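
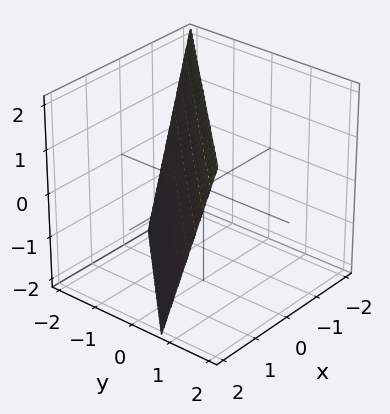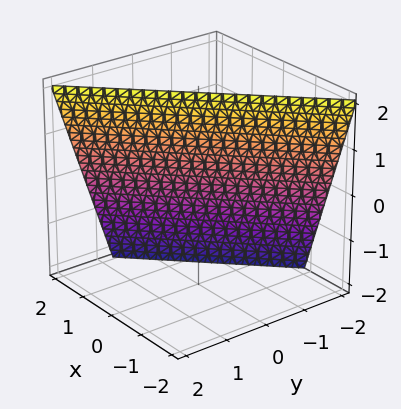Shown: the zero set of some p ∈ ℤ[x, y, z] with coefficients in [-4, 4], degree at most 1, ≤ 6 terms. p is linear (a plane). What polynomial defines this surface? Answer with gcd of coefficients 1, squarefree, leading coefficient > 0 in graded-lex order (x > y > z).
3*x - 3*y + z - 2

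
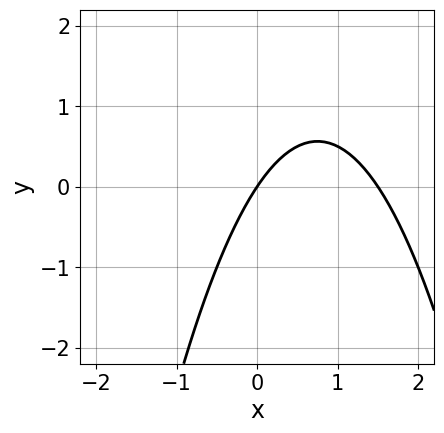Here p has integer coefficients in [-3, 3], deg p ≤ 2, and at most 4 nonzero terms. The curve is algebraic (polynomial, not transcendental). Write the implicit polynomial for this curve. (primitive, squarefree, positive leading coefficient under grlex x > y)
2*x^2 - 3*x + 2*y

(a) deg p = 2. No degree-1 curve has this shape.
(b) Observable constraints: it crosses the y-axis at the gridline y = 0; it crosses the x-axis at the gridline x = 0.
(c) Solving for integer coefficients yields p as stated.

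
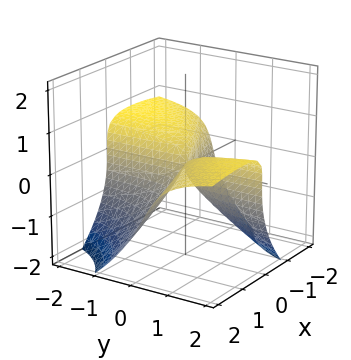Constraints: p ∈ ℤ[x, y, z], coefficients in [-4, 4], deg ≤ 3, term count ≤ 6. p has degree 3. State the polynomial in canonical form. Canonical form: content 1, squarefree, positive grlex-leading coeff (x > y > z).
1. Degree: no degree-2 surface has this shape, so deg p = 3.
2. Checking where it meets the axes: it crosses the z-axis at the gridline z = 0; every point of the y-axis in the box is on the surface; it meets the x-axis at x = 0 (among the integer gridlines).
3. Assembling these constraints gives the stated polynomial.

3*x*y*z + 2*z^3 + x^2 - 3*x*y + x*z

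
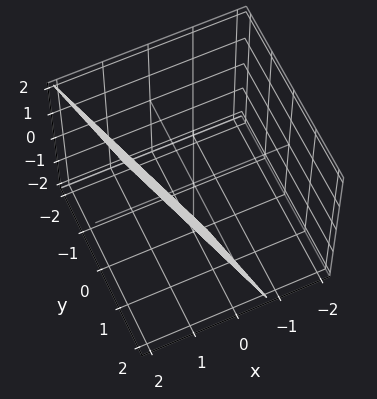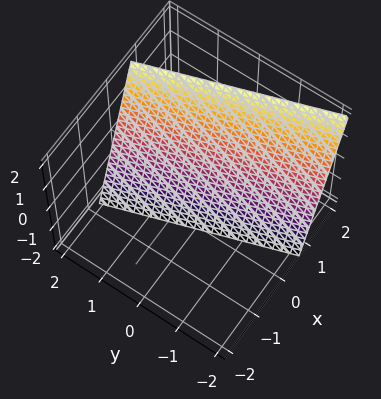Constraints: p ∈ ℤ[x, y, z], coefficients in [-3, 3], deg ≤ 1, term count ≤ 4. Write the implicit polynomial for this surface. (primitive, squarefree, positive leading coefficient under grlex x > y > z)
3*x + y - z - 2

(a) The degree is 1 — the surface is flat (a plane).
(b) From the visible intercepts: it crosses the z-axis at the gridline z = -2; it crosses the y-axis at the gridline y = 2.
(c) Solving for integer coefficients yields p as stated.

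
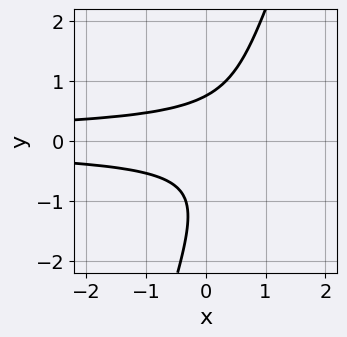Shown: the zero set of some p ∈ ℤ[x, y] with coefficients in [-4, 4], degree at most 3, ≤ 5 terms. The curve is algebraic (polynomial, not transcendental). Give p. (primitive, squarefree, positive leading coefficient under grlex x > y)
First, deg p = 3. A generic line meets the curve in up to 3 points.
Then, checking where it meets the axes: the curve avoids every integer x-axis point in the box.
Finally, together with the visible shape, these determine p as stated.

3*x*y^2 - y^3 - y^2 + 1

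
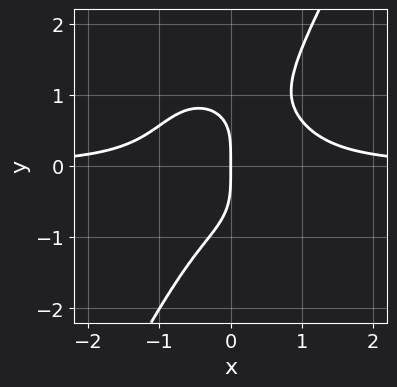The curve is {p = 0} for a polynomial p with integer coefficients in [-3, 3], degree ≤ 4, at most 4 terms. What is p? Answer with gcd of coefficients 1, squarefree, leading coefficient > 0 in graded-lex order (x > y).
3*x^3*y + x*y^3 - y^4 - 2*x

deg p = 4.
Against the integer gridlines: one x-axis crossing is at x = 0; it crosses the y-axis at the gridline y = 0.
These observations pin down the coefficients.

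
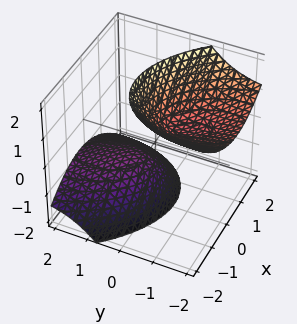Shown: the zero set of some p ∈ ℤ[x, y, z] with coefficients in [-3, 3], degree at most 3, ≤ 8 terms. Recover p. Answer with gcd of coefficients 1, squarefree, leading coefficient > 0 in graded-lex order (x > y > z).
2*x^2 + x*y + y^2 + 3*y*z - z^2 + 1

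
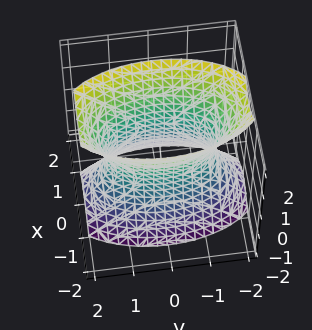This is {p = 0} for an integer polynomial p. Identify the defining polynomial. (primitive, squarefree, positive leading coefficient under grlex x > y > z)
3*x^2 + y^2 - z^2 - 2

(a) Degree: an hourglass — one-sheet hyperboloid; a quadric, so deg p = 2.
(b) Symmetries: mirror symmetry x ↦ −x ⇒ only even powers of x; mirror symmetry y ↦ −y ⇒ only even powers of y; it's symmetric under z → −z, forcing even powers of z.
(c) Observable constraints: it misses every integer gridline on the z-axis.
(d) The integer polynomial consistent with all of this is the stated p.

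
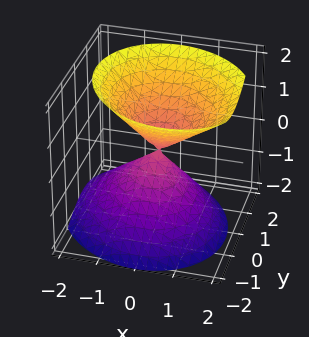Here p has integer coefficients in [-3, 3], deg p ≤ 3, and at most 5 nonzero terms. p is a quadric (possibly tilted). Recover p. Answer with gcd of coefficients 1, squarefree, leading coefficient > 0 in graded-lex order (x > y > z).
(a) There are 2 components. They look like related sheets of one shape, so recover p as a whole.
(b) The degree is 2 — the shape is more complex than any degree-1 surface.
(c) From the visible intercepts: one x-axis crossing is at x = 0; it crosses the y-axis at the gridline y = 0.
(d) The integer polynomial consistent with all of this is the stated p.

3*x^2 + x*y - x*z + 3*y^2 - 3*z^2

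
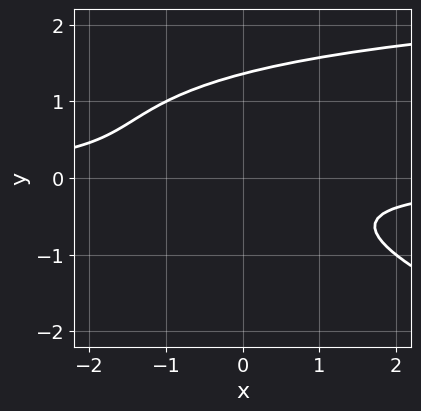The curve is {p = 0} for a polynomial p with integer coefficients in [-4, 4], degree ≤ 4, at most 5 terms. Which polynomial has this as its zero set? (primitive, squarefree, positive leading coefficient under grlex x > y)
x*y^2 + 3*y^3 - 3*x*y - 3*y^2 - 2

1. The degree is 3 — the shape is more complex than any degree-2 curve.
2. From the axis intercepts and sections: no x-intercept at any integer in the box.
3. These observations pin down the coefficients.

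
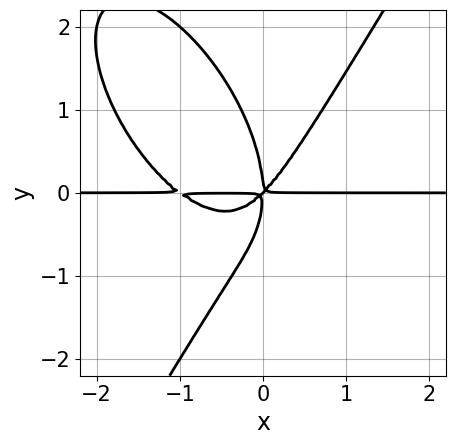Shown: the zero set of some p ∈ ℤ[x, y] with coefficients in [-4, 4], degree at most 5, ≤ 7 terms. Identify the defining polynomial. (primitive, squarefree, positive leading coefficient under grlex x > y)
(a) deg p = 4. The shape is more complex than any degree-3 curve.
(b) From the visible intercepts: the visible x-axis segment lies entirely on the curve.
(c) Together with the visible shape, these determine p as stated.

3*x^3*y + x^2*y^2 - y^4 + 3*x^2*y - 3*x*y^2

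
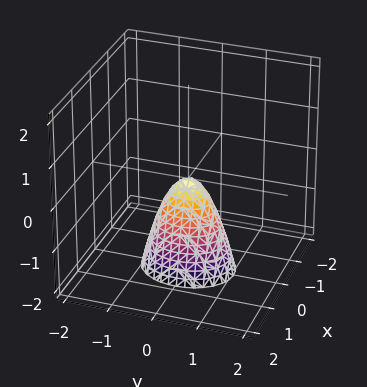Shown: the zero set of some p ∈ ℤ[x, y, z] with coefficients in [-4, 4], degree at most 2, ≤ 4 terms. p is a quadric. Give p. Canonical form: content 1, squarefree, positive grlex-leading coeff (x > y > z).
1. The degree is 2 — a single bowl opening along one axis; a quadric.
2. Symmetries: mirror symmetry x ↦ −x ⇒ only even powers of x; mirror symmetry y ↦ −y ⇒ only even powers of y.
3. Checking where it meets the axes: it crosses the y-axis at the gridline y = 0; it crosses the x-axis at the gridline x = 0; it meets the z-axis at z = 0 (among the integer gridlines).
4. Together with the visible shape, these determine p as stated.

3*x^2 + 2*y^2 + z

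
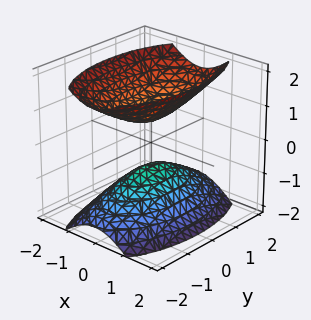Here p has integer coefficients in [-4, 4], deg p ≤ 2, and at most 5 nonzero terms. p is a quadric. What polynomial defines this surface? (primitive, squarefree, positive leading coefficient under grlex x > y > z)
(a) The picture has 2 separate pieces. Treating them together as one polynomial.
(b) Degree: two separate bowl-shaped sheets opening away from each other; a quadric, so deg p = 2.
(c) Symmetries: it's symmetric under y → −y, forcing even powers of y; it's symmetric under x → −x, forcing even powers of x; it's symmetric under z → −z, forcing even powers of z.
(d) Against the integer gridlines: it misses every integer gridline on the x-axis; the surface avoids every integer y-axis point in the box.
(e) Matching integer coefficients to the picture gives p.

3*x^2 + y^2 - 2*z^2 + 1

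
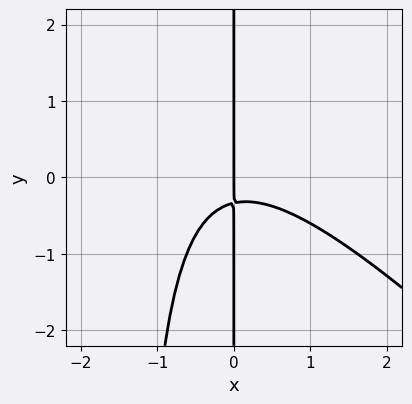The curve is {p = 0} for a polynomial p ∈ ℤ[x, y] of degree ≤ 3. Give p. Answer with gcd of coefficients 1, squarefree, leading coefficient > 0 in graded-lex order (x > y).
1. Degree: no degree-2 curve has this shape, so deg p = 3.
2. Reading off the gridlines: the visible y-axis segment lies entirely on the curve; it meets the x-axis at x = 0 (among the integer gridlines).
3. Fitting integer coefficients to these (and the overall shape) gives p.

2*x^3 + 2*x^2*y + 3*x*y + x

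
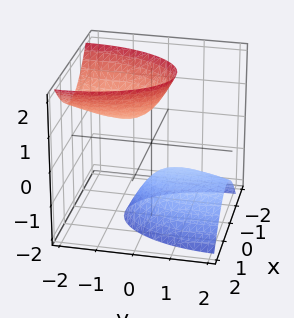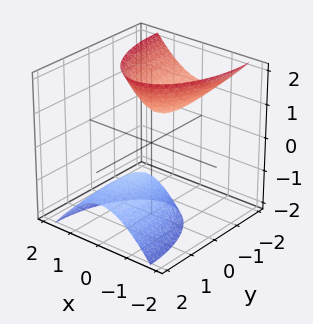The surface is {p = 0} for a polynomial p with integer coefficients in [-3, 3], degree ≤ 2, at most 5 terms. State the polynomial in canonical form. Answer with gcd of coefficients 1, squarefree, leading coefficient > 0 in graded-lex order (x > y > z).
First, the picture has 2 separate pieces. They look like related sheets of one shape, so recover p as a whole.
Next, degree: no degree-1 surface has this shape, so deg p = 2.
Next, observable constraints: the surface avoids every integer y-axis point in the box; no x-intercept at any integer in the box; the z-axis gridline crossings are at z ∈ {-1, 1}.
Finally, the integer polynomial consistent with all of this is the stated p.

3*x^2 + y^2 + 2*y*z - z^2 + 1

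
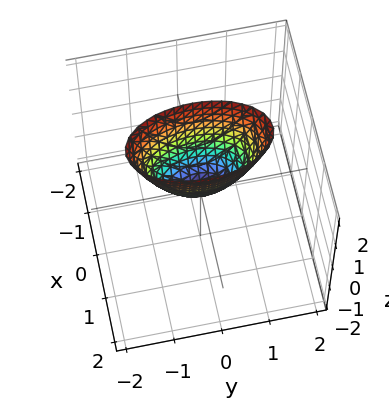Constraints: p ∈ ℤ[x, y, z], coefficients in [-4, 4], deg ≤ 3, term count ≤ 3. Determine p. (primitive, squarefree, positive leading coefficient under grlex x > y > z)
3*x^2 + y^2 - z

1. Degree: a single bowl opening along one axis; a quadric, so deg p = 2.
2. Symmetries: the y ↦ −y reflection is a symmetry, so y appears only in even powers; it's symmetric under x → −x, forcing even powers of x.
3. Against the integer gridlines: it meets the y-axis at y = 0 (among the integer gridlines); it meets the z-axis at z = 0 (among the integer gridlines); it meets the x-axis at x = 0 (among the integer gridlines).
4. Together with the visible shape, these determine p as stated.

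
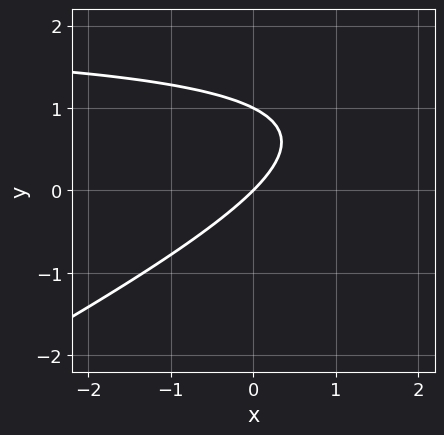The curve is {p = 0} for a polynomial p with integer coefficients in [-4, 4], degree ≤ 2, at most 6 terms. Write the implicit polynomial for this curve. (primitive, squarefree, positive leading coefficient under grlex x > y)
The degree is 2 — a generic line meets the curve in up to 2 points.
From the axis intercepts and sections: it meets the x-axis at x = 0 (among the integer gridlines); among the integer gridlines, it crosses the y-axis at y ∈ {0, 1}.
Solving for integer coefficients yields p as stated.

x*y - 2*y^2 - 2*x + 2*y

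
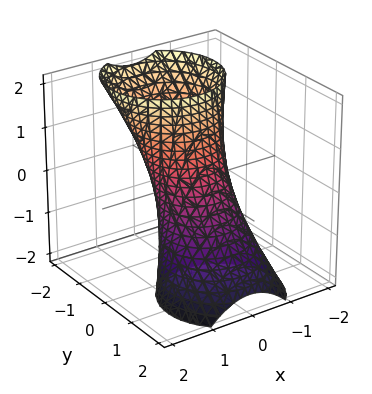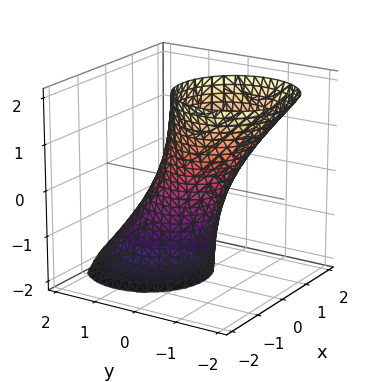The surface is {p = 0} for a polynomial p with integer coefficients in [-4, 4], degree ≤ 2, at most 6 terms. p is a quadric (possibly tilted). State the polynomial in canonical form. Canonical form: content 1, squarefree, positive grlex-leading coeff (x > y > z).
3*x^2 + 3*y^2 + 3*y*z - 2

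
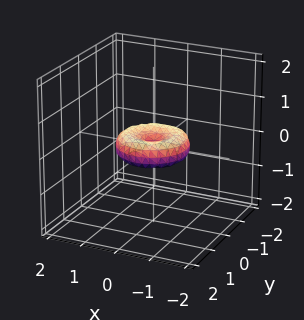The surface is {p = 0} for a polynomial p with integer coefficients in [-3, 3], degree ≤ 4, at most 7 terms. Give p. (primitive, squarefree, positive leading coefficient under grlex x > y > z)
First, the degree is 4 — the shape is more complex than any degree-3 surface.
Next, by symmetry, the surface is invariant under rotation about z: p = q(x² + y², z).
Next, from the axis intercepts and sections: a circular section at z = 0 has radius exactly 1; the x-axis gridline crossings are at x ∈ {-1, 0, 1}.
Finally, matching integer coefficients to the picture gives p.

x^4 + 2*x^2*y^2 + y^4 - x^2 - y^2 + 2*z^2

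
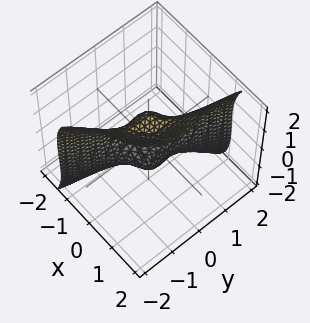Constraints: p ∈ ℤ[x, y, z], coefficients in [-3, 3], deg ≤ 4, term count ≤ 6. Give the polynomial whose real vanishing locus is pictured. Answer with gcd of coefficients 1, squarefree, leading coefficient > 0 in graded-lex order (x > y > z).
3*x^3 + 3*x*y^2 - 2*y^3 - z^3 + z

(a) Degree: the shape is more complex than any degree-2 surface, so deg p = 3.
(b) Checking where it meets the axes: it crosses the y-axis at the gridline y = 0; the z-axis gridline crossings are at z ∈ {-1, 0, 1}; it crosses the x-axis at the gridline x = 0.
(c) Together with the visible shape, these determine p as stated.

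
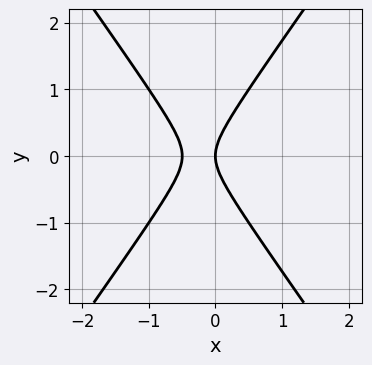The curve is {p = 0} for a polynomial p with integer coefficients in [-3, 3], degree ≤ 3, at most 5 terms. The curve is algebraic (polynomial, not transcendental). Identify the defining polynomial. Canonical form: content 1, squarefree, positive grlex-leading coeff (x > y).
2*x^2 - y^2 + x

The degree is 2 — no degree-1 curve has this shape.
Symmetries: mirror symmetry y ↦ −y ⇒ only even powers of y.
From the axis intercepts and sections: one y-axis crossing is at y = 0; it crosses the x-axis at the gridline x = 0.
Assembling these constraints gives the stated polynomial.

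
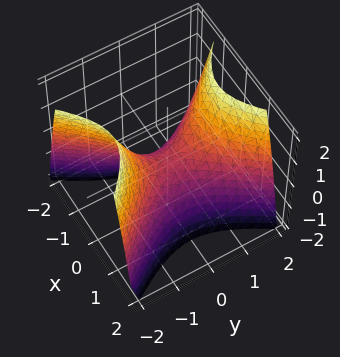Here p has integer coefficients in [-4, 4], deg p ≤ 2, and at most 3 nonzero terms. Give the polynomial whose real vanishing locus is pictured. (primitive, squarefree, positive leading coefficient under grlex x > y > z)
1. deg p = 2. A hyperbolic paraboloid; a quadric.
2. Symmetries: mirror symmetry y ↦ −y ⇒ only even powers of y; it's symmetric under x → −x, forcing even powers of x.
3. Reading off the gridlines: one z-axis crossing is at z = 0; it meets the x-axis at x = 0 (among the integer gridlines); one y-axis crossing is at y = 0.
4. Putting this together gives p.

3*x^2 - 2*y^2 + 2*z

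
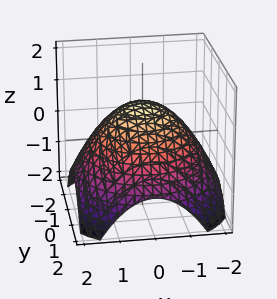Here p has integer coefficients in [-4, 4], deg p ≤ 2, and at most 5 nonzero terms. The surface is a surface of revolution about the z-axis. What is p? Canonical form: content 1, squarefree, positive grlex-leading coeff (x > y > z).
First, degree: the shape is more complex than any degree-1 surface, so deg p = 2.
Then, symmetries: the surface is invariant under rotation about z: p = q(x² + y², z).
Then, observable constraints: one z-axis crossing is at z = 1; a circular section at z = 0 has radius between 1 and 2.
Finally, the integer polynomial consistent with all of this is the stated p.

x^2 + y^2 + 2*z - 2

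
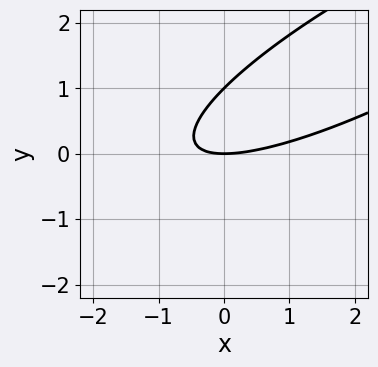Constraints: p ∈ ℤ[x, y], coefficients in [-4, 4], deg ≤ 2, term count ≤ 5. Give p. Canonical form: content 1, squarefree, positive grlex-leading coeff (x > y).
x^2 - 3*x*y + 3*y^2 - 3*y

(a) deg p = 2. No degree-1 curve has this shape.
(b) Reading off the gridlines: among the integer gridlines, it crosses the y-axis at y ∈ {0, 1}; it crosses the x-axis at the gridline x = 0.
(c) Solving for integer coefficients yields p as stated.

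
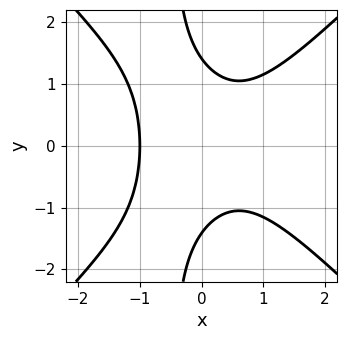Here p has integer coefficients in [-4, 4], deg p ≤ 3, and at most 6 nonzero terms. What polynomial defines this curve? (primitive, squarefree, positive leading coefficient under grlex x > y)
2*x^3 - 2*x*y^2 - y^2 + 2

1. The degree is 3 — no degree-2 curve has this shape.
2. Symmetries: mirror symmetry y ↦ −y ⇒ only even powers of y.
3. Reading off the gridlines: one x-axis crossing is at x = -1.
4. Solving for integer coefficients yields p as stated.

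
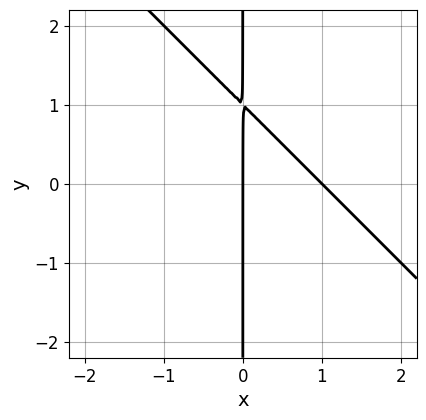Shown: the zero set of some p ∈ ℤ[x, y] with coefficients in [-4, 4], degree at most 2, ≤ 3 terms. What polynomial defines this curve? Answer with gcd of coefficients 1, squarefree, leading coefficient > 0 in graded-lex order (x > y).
First, deg p = 2.
Next, against the integer gridlines: among the integer gridlines, it crosses the x-axis at x ∈ {0, 1}; every point of the y-axis in the box is on the curve.
Finally, the integer polynomial consistent with all of this is the stated p.

x^2 + x*y - x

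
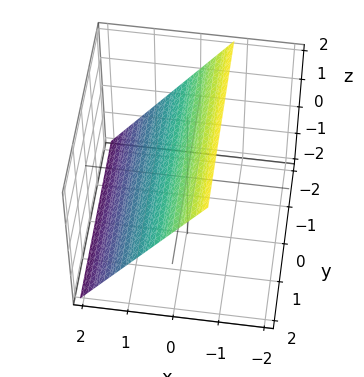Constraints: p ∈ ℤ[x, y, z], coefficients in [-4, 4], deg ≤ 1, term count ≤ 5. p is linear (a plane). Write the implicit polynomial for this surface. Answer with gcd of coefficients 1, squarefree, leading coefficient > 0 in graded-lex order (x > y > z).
3*x + 2*z - 2

1. Degree: every cross-section is a straight line — this is a plane, so deg p = 1.
2. From the visible intercepts: it crosses the z-axis at the gridline z = 1; it misses every integer gridline on the y-axis.
3. Together with the visible shape, these determine p as stated.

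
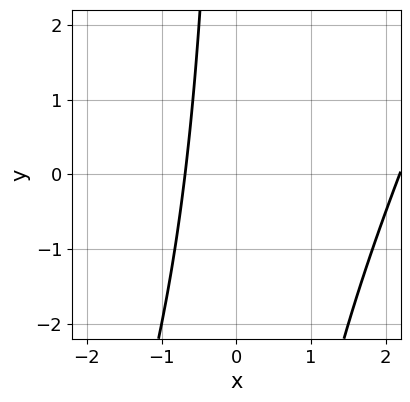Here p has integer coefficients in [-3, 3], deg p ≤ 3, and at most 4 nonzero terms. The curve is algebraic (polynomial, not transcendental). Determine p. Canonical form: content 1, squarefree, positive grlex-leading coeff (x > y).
2*x^2 - x*y - 3*x - 3

(a) deg p = 2. A generic line meets the curve in up to 2 points.
(b) From the visible intercepts: it misses every integer gridline on the y-axis.
(c) Together with the visible shape, these determine p as stated.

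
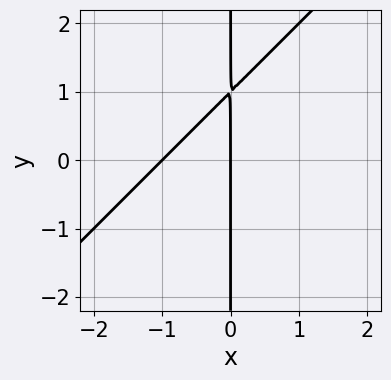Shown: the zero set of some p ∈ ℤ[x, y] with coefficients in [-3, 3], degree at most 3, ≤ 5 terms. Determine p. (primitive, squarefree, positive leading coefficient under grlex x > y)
(a) deg p = 2. The shape is more complex than any degree-1 curve.
(b) Against the integer gridlines: the visible y-axis segment lies entirely on the curve; among the integer gridlines, it crosses the x-axis at x ∈ {-1, 0}.
(c) The integer polynomial consistent with all of this is the stated p.

x^2 - x*y + x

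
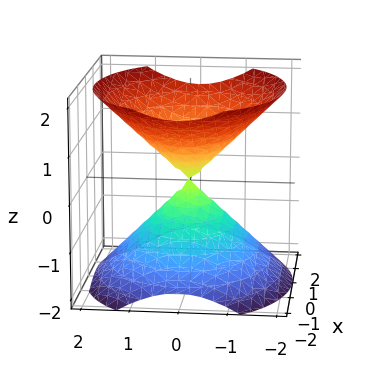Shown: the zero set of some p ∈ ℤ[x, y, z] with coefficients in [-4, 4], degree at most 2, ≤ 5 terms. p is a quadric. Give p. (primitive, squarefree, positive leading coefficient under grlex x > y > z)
First, the picture has 2 separate pieces. Treating them together as one polynomial.
Next, degree: a double cone through the origin; a quadric, so deg p = 2.
Then, symmetries: the x ↦ −x reflection is a symmetry, so x appears only in even powers; the y ↦ −y reflection is a symmetry, so y appears only in even powers; it's symmetric under z → −z, forcing even powers of z.
Next, reading off the gridlines: one x-axis crossing is at x = 0; it crosses the z-axis at the gridline z = 0.
Finally, these observations pin down the coefficients.

2*x^2 + 3*y^2 - 3*z^2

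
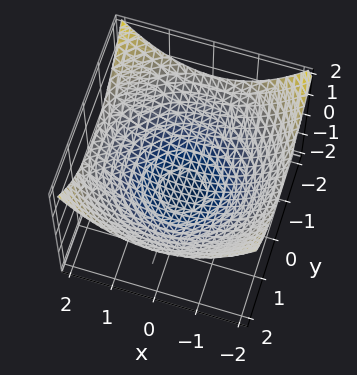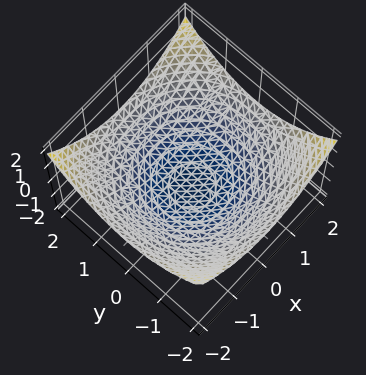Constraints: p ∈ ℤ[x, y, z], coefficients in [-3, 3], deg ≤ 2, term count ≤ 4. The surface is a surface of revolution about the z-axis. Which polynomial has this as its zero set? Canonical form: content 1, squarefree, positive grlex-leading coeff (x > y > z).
x^2 + y^2 - 3*z - 3

The degree is 2 — a generic line meets the surface in up to 2 points.
Symmetry: the z-axis is an axis of rotation, so x and y enter only as x² + y².
From the axis intercepts and sections: a circular section at z = 0 has radius between 1 and 2; one z-axis crossing is at z = -1.
These observations pin down the coefficients.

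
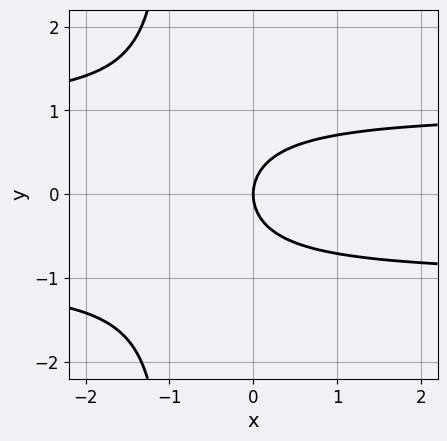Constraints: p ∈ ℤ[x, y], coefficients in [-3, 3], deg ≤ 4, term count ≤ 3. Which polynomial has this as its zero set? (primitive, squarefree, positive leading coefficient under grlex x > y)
deg p = 3. A generic line meets the curve in up to 3 points.
Symmetries: it's symmetric under y → −y, forcing even powers of y.
Checking where it meets the axes: one y-axis crossing is at y = 0; it crosses the x-axis at the gridline x = 0.
Fitting integer coefficients to these (and the overall shape) gives p.

x*y^2 + y^2 - x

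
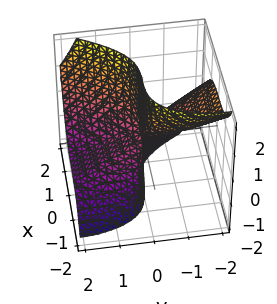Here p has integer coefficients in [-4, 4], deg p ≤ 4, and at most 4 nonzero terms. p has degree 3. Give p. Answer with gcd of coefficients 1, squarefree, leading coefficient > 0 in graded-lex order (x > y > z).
(a) Degree: no degree-2 surface has this shape, so deg p = 3.
(b) Checking where it meets the axes: every point of the z-axis in the box is on the surface; one y-axis crossing is at y = 0.
(c) The integer polynomial consistent with all of this is the stated p.

x^3 - y^2 - 2*y*z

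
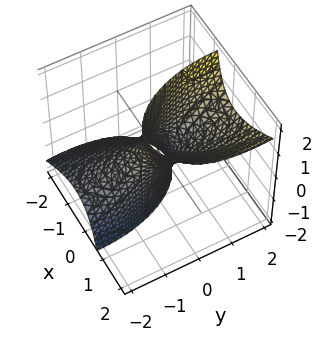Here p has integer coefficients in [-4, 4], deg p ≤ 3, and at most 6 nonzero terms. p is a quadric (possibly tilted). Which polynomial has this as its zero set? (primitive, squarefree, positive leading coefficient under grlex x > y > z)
3*x^2 - 3*x*z + y^2 - 2*y*z - 1

Degree: a generic line meets the surface in up to 2 points, so deg p = 2.
From the axis intercepts and sections: among the integer gridlines, it crosses the y-axis at y ∈ {-1, 1}; it misses every integer gridline on the z-axis.
Together with the visible shape, these determine p as stated.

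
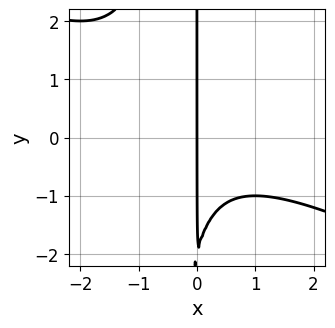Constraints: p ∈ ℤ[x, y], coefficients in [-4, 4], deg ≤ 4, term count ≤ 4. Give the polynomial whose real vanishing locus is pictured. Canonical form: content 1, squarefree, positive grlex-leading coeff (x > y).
First, degree: the shape is more complex than any degree-2 curve, so deg p = 3.
Next, observable constraints: it crosses the x-axis at the gridline x = 0; the visible y-axis segment lies entirely on the curve.
Finally, fitting integer coefficients to these (and the overall shape) gives p.

x^3 + 2*x^2*y + x*y + 2*x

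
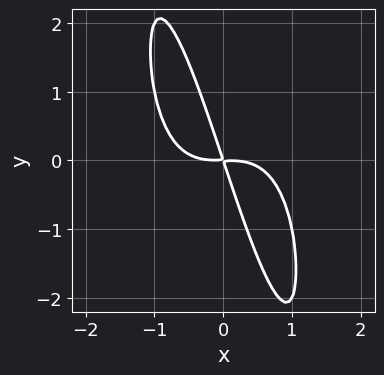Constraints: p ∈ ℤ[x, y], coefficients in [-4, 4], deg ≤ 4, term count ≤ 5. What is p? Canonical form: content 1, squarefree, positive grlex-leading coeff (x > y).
1. The degree is 4 — a generic line meets the curve in up to 4 points.
2. Matching integer coefficients to the picture gives p.

2*x^4 + 3*x*y + y^2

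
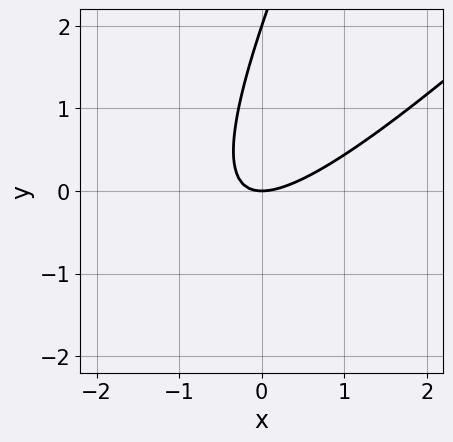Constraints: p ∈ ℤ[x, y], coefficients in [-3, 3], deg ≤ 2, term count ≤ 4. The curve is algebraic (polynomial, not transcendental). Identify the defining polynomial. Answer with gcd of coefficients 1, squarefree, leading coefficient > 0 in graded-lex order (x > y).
First, deg p = 2. No degree-1 curve has this shape.
Then, against the integer gridlines: the y-axis gridline crossings are at y ∈ {0, 2}; it crosses the x-axis at the gridline x = 0.
Finally, solving for integer coefficients yields p as stated.

2*x^2 - 3*x*y + y^2 - 2*y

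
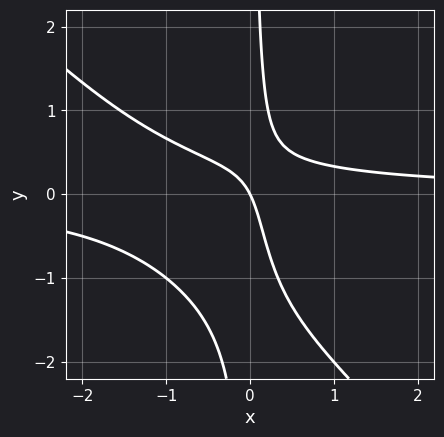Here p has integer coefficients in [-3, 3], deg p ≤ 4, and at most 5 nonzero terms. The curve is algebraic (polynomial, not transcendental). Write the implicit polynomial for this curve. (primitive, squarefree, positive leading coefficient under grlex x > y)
First, the degree is 3 — no degree-2 curve has this shape.
Next, checking where it meets the axes: it meets the y-axis at y = 0 (among the integer gridlines); one x-axis crossing is at x = 0.
Finally, these observations pin down the coefficients.

3*x^2*y + 3*x*y^2 + 3*x*y - 2*x - y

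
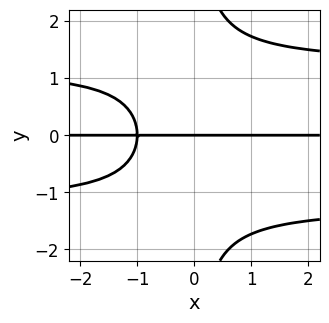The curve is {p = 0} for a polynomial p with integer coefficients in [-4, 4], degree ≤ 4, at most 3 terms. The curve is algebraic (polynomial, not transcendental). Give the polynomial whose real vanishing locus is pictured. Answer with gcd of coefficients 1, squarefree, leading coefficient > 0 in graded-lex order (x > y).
(a) deg p = 4. No degree-3 curve has this shape.
(b) From the axis intercepts and sections: every point of the x-axis in the box is on the curve; it meets the y-axis at y = 0 (among the integer gridlines).
(c) Matching integer coefficients to the picture gives p.

2*x*y^3 - 3*x*y - 3*y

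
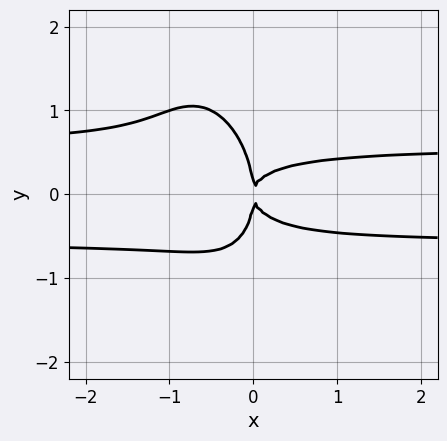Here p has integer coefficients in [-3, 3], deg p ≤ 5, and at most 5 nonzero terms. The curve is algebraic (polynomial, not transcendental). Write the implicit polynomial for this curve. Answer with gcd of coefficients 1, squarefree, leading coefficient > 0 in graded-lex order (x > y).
Degree: the shape is more complex than any degree-3 curve, so deg p = 4.
From the visible intercepts: it crosses the x-axis at the gridline x = 0; it meets the y-axis at y = 0 (among the integer gridlines).
Assembling these constraints gives the stated polynomial.

3*x^2*y^2 + x*y^3 + y^4 + 2*x*y^2 - x^2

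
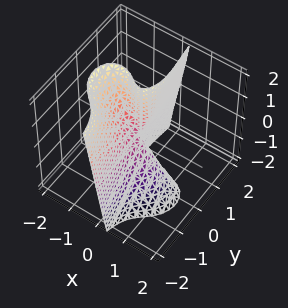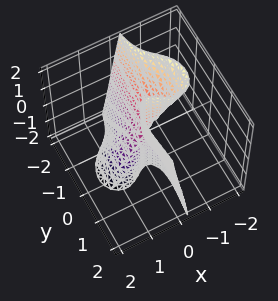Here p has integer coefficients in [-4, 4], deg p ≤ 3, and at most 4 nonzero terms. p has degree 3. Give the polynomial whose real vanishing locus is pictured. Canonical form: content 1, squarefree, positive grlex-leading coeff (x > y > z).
1. deg p = 3.
2. Checking where it meets the axes: the visible z-axis segment lies entirely on the surface; the visible y-axis segment lies entirely on the surface.
3. Matching integer coefficients to the picture gives p.

3*x^3 + 2*x^2*z + 3*x*y^2 - y*z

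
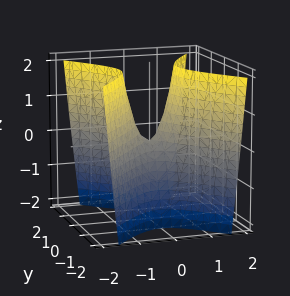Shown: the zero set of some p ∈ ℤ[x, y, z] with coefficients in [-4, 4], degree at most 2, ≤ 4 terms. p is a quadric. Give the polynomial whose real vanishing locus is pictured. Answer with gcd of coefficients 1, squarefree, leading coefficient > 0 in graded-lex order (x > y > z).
3*x^2 - 2*y^2 - z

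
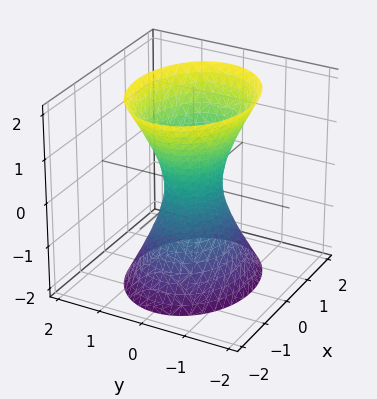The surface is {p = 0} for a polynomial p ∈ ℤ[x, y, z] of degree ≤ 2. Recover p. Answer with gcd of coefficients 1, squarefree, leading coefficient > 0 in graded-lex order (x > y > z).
(a) The degree is 2 — one connected sheet with a waist; a quadric.
(b) Symmetries: the x ↦ −x reflection is a symmetry, so x appears only in even powers; it's symmetric under z → −z, forcing even powers of z; it's symmetric under y → −y, forcing even powers of y.
(c) From the axis intercepts and sections: it misses every integer gridline on the z-axis.
(d) These observations pin down the coefficients.

2*x^2 + 3*y^2 - z^2 - 1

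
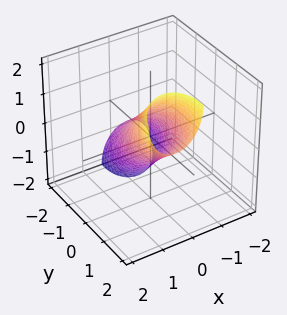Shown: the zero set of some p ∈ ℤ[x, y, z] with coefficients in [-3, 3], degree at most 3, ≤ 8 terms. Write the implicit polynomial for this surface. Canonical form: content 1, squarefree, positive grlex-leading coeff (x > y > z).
2*x^2 - x*y + y^2 - 2*y*z + z^2 - 1

The degree is 2 — the shape is more complex than any degree-1 surface.
Checking where it meets the axes: the z-axis gridline crossings are at z ∈ {-1, 1}; among the integer gridlines, it crosses the y-axis at y ∈ {-1, 1}.
Solving for integer coefficients yields p as stated.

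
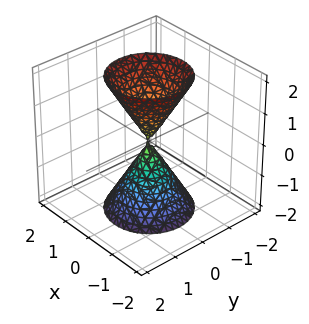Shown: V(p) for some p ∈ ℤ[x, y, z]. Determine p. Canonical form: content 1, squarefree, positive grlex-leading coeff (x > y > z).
3*x^2 + 3*y^2 - z^2

(a) There are 2 components. Treating them together as one polynomial.
(b) deg p = 2. Two nappes meeting at a single point; a quadric.
(c) Symmetries: it's symmetric under z → −z, forcing even powers of z; the z-axis is an axis of rotation, so x and y enter only as x² + y².
(d) From the axis intercepts and sections: it crosses the y-axis at the gridline y = 0; it crosses the x-axis at the gridline x = 0.
(e) The integer polynomial consistent with all of this is the stated p.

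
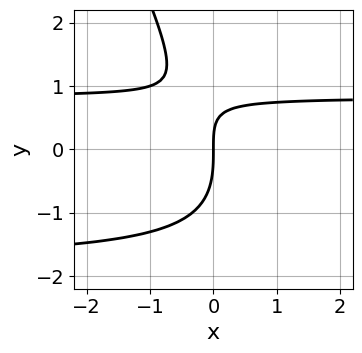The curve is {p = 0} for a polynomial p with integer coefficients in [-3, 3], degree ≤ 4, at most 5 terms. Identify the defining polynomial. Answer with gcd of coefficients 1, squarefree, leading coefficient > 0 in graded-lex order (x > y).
(a) deg p = 3. A generic line meets the curve in up to 3 points.
(b) Reading off the gridlines: it meets the x-axis at x = 0 (among the integer gridlines); one y-axis crossing is at y = 0.
(c) The integer polynomial consistent with all of this is the stated p.

2*x*y^2 + y^3 + 2*x*y - 3*x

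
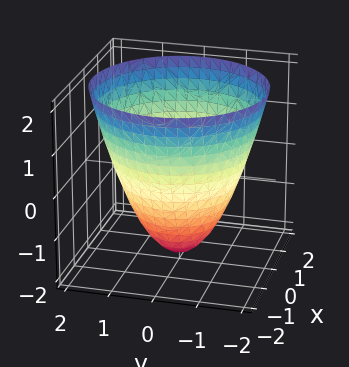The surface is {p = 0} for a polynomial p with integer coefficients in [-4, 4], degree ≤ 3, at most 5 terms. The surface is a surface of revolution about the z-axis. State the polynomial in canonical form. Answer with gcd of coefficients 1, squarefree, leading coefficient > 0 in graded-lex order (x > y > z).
Degree: the shape is more complex than any degree-1 surface, so deg p = 2.
Symmetries: the z-axis is an axis of rotation, so x and y enter only as x² + y².
Checking where it meets the axes: it meets the z-axis at z = -2 (among the integer gridlines); a circular section at z = 1 has radius between 1 and 2.
The integer polynomial consistent with all of this is the stated p.

x^2 + y^2 - z - 2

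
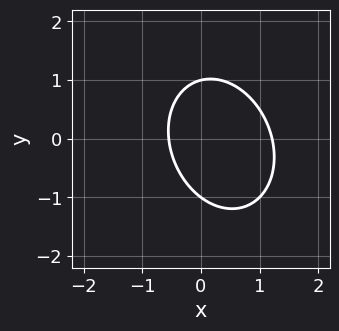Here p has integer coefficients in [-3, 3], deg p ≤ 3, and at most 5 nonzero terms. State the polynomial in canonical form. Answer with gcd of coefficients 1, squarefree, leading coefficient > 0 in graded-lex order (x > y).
First, degree: no degree-1 curve has this shape, so deg p = 2.
Next, observable constraints: among the integer gridlines, it crosses the y-axis at y ∈ {-1, 1}.
Finally, assembling these constraints gives the stated polynomial.

3*x^2 + x*y + 2*y^2 - 2*x - 2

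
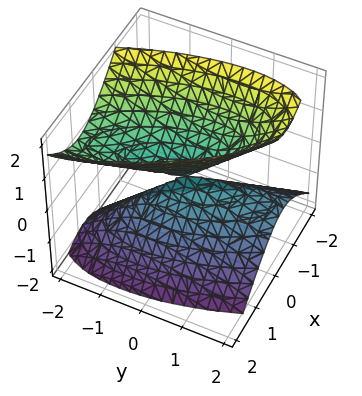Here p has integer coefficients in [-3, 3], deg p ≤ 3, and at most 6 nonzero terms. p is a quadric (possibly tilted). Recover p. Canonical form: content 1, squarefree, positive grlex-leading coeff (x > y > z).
3*x^2 + 2*x*y + y^2 + y*z - 2*z^2

1. I count 2 distinct pieces.
2. The degree is 2 — the shape is more complex than any degree-1 surface.
3. Checking where it meets the axes: one y-axis crossing is at y = 0; one z-axis crossing is at z = 0; it crosses the x-axis at the gridline x = 0.
4. Solving for integer coefficients yields p as stated.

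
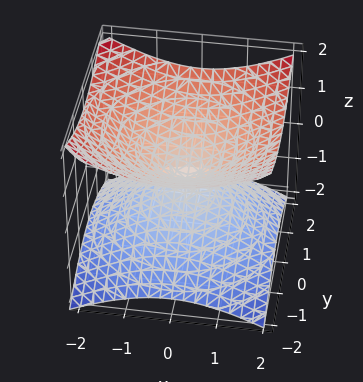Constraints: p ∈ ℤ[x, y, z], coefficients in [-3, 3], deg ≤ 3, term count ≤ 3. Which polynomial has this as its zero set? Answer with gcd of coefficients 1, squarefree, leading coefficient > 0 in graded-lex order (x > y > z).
x^2 + y^2 - 2*z^2

deg p = 2. A double cone through the origin; a quadric.
Symmetries: mirror symmetry z ↦ −z ⇒ only even powers of z; every cross-section ⟂ z is a circle, so x, y appear only via x² + y².
Against the integer gridlines: it meets the z-axis at z = 0 (among the integer gridlines); it crosses the y-axis at the gridline y = 0; it meets the x-axis at x = 0 (among the integer gridlines).
Together with the visible shape, these determine p as stated.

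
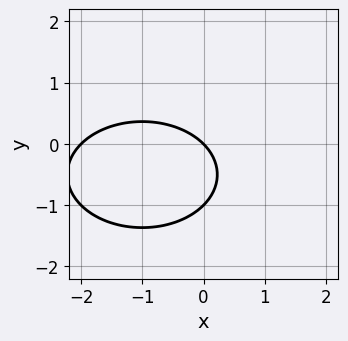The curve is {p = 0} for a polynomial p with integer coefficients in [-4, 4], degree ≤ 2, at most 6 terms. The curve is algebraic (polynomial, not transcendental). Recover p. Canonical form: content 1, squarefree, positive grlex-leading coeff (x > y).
x^2 + 2*y^2 + 2*x + 2*y

First, degree: the shape is more complex than any degree-1 curve, so deg p = 2.
Next, from the axis intercepts and sections: the y-axis gridline crossings are at y ∈ {-1, 0}; among the integer gridlines, it crosses the x-axis at x ∈ {-2, 0}.
Finally, together with the visible shape, these determine p as stated.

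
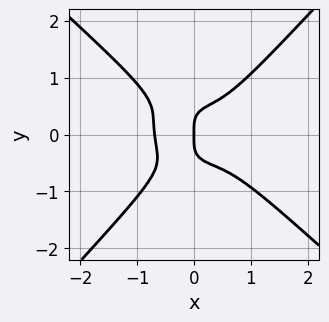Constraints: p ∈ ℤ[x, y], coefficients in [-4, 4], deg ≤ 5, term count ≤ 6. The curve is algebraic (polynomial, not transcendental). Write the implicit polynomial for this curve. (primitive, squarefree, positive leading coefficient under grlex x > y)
3*x^4 + x^3*y - 3*y^4 - x*y^2 + x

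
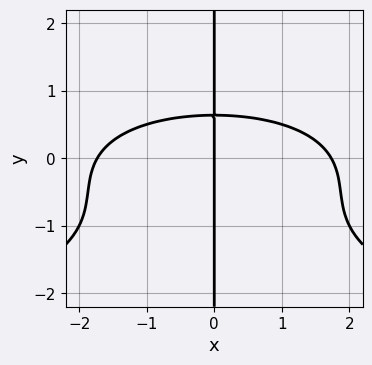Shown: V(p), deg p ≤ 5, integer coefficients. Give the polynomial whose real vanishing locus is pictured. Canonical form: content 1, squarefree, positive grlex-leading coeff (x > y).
2*x*y^3 + x^3 + 3*x*y^2 + 2*x*y - 3*x

Degree: no degree-3 curve has this shape, so deg p = 4.
From the visible intercepts: one x-axis crossing is at x = 0; every point of the y-axis in the box is on the curve.
The integer polynomial consistent with all of this is the stated p.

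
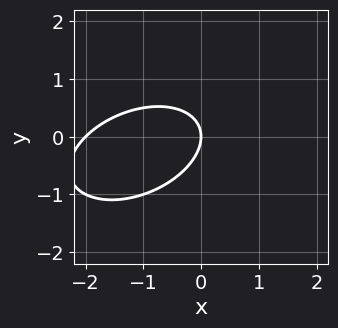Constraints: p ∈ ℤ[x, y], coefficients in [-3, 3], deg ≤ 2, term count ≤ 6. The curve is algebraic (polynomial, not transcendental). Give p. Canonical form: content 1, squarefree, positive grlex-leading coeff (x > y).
x^2 - x*y + 2*y^2 + 2*x

(a) deg p = 2.
(b) Observable constraints: it meets the y-axis at y = 0 (among the integer gridlines); among the integer gridlines, it crosses the x-axis at x ∈ {-2, 0}.
(c) Fitting integer coefficients to these (and the overall shape) gives p.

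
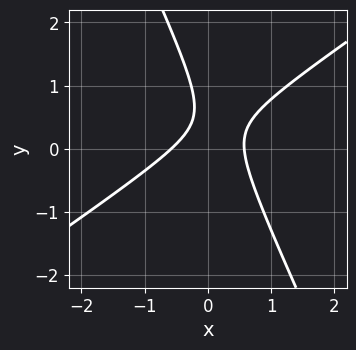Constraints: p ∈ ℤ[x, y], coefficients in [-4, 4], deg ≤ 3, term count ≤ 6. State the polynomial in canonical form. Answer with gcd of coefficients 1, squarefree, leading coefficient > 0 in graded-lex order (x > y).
The degree is 2 — no degree-1 curve has this shape.
Observable constraints: no y-intercept at any integer in the box.
These observations pin down the coefficients.

3*x^2 - 3*x*y - 2*y^2 + 2*y - 1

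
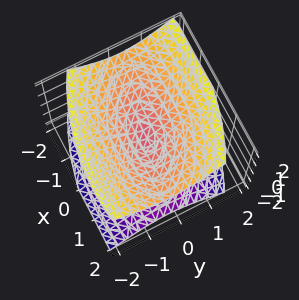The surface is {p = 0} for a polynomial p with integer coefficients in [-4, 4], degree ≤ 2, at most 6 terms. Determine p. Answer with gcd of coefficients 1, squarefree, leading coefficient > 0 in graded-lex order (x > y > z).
There are 2 components. Treating them together as one polynomial.
Degree: a generic line meets the surface in up to 2 points, so deg p = 2.
Against the integer gridlines: it crosses the z-axis at the gridline z = 0; one y-axis crossing is at y = 0.
Assembling these constraints gives the stated polynomial.

x^2 + x*y + 3*y^2 - 3*z^2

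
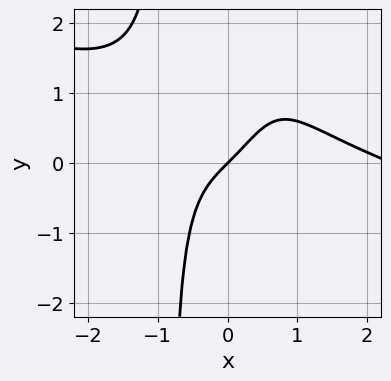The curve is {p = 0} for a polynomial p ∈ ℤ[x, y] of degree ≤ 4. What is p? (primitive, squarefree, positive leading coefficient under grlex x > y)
1. Degree: the shape is more complex than any degree-3 curve, so deg p = 4.
2. Checking where it meets the axes: it meets the x-axis at x = 0 (among the integer gridlines); one y-axis crossing is at y = 0.
3. Assembling these constraints gives the stated polynomial.

x^4 + 3*x^3*y - 2*x^3 - 2*x + 2*y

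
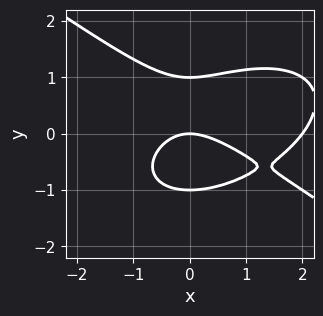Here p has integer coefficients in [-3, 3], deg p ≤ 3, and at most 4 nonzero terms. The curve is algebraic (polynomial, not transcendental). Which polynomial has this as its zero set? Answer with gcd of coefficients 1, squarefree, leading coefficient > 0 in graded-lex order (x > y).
First, the degree is 3 — the shape is more complex than any degree-2 curve.
Then, observable constraints: among the integer gridlines, it crosses the x-axis at x ∈ {0, 2}; the y-axis gridline crossings are at y ∈ {-1, 0, 1}.
Finally, together with the visible shape, these determine p as stated.

x^3 + 3*y^3 - 2*x^2 - 3*y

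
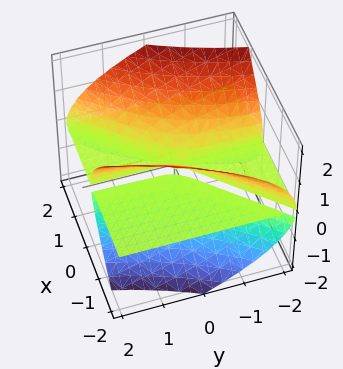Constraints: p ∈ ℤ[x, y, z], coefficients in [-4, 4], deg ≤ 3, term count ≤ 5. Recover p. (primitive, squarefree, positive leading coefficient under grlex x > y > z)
1. The picture has 3 separate pieces.
2. The degree is 3 — a generic line meets the surface in up to 3 points.
3. Checking where it meets the axes: every point of the x-axis in the box is on the surface; it meets the z-axis at z = 0 (among the integer gridlines); every point of the y-axis in the box is on the surface.
4. Solving for integer coefficients yields p as stated.

x^2*z - x*y*z - z^3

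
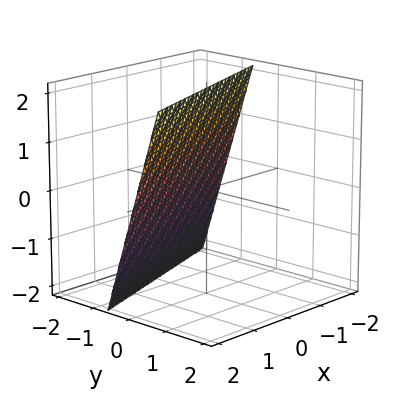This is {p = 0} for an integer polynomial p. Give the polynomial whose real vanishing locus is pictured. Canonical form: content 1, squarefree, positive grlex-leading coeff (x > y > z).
x - 3*y + z - 2

1. The degree is 1 — the surface is flat (a plane).
2. Checking where it meets the axes: it meets the x-axis at x = 2 (among the integer gridlines); it crosses the z-axis at the gridline z = 2.
3. Putting this together gives p.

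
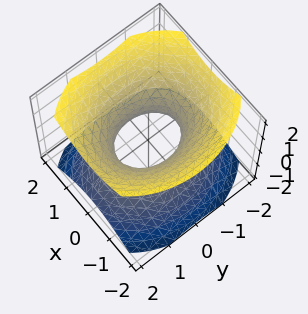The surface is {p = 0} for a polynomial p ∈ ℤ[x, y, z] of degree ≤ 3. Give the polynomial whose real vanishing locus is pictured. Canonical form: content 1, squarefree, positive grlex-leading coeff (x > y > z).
1. The degree is 2 — one connected sheet with a waist; a quadric.
2. Symmetries: mirror symmetry z ↦ −z ⇒ only even powers of z; mirror symmetry y ↦ −y ⇒ only even powers of y; mirror symmetry x ↦ −x ⇒ only even powers of x.
3. From the visible intercepts: no z-intercept at any integer in the box; the y-axis gridline crossings are at y ∈ {-1, 1}.
4. Together with the visible shape, these determine p as stated.

3*x^2 + 2*y^2 - 3*z^2 - 2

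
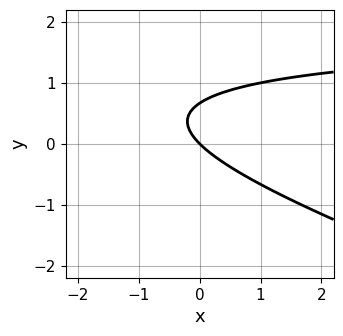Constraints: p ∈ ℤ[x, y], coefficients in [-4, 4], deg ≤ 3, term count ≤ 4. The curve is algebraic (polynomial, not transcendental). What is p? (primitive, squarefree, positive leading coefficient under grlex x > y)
x*y + 3*y^2 - 2*x - 2*y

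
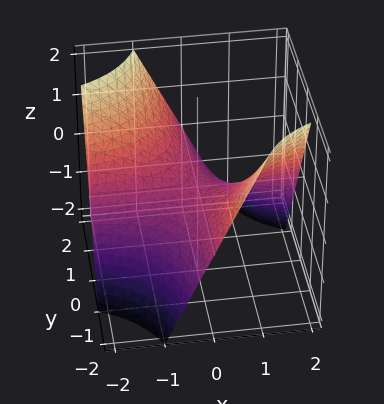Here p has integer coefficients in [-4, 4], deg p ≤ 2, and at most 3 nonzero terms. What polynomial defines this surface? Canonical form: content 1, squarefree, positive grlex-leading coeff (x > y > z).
x*y + z

(a) The degree is 2 — a saddle surface; a quadric.
(b) Reading off the gridlines: it meets the z-axis at z = 0 (among the integer gridlines); every point of the y-axis in the box is on the surface; every point of the x-axis in the box is on the surface.
(c) These observations pin down the coefficients.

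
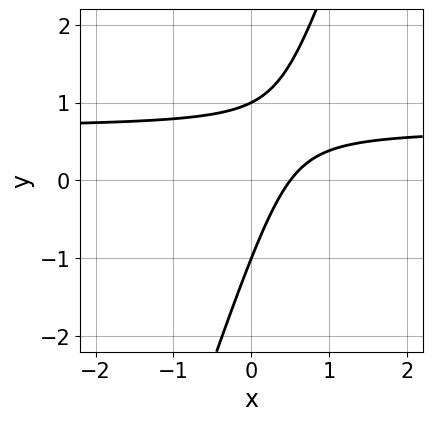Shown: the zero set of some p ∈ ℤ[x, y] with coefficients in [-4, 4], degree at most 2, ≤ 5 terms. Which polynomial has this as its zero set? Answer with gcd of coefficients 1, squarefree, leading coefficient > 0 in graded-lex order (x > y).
3*x*y - y^2 - 2*x + 1

First, the degree is 2 — a generic line meets the curve in up to 2 points.
Next, checking where it meets the axes: the y-axis gridline crossings are at y ∈ {-1, 1}.
Finally, fitting integer coefficients to these (and the overall shape) gives p.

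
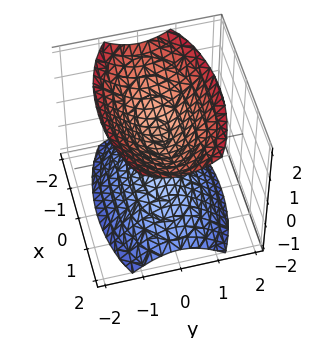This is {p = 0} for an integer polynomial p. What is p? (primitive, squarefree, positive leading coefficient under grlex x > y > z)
x^2 + 3*y^2 - 2*z^2 + 1

I count 2 distinct pieces. They look like related sheets of one shape, so recover p as a whole.
The degree is 2 — two sheets facing apart; a quadric.
Symmetries: the y ↦ −y reflection is a symmetry, so y appears only in even powers; the x ↦ −x reflection is a symmetry, so x appears only in even powers; the z ↦ −z reflection is a symmetry, so z appears only in even powers.
Observable constraints: it misses every integer gridline on the y-axis; the surface avoids every integer x-axis point in the box.
Assembling these constraints gives the stated polynomial.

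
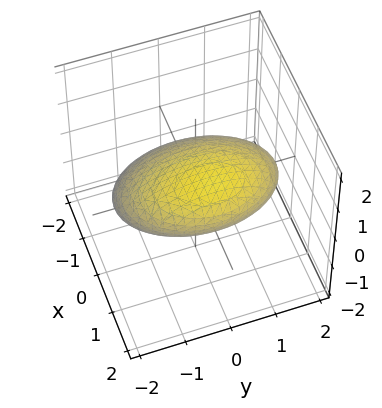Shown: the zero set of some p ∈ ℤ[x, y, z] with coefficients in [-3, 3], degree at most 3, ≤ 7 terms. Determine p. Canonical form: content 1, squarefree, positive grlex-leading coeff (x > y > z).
2*x^2 - 3*x*z + y^2 + 3*z^2 - 3

1. The degree is 2 — the shape is more complex than any degree-1 surface.
2. Observable constraints: among the integer gridlines, it crosses the z-axis at z ∈ {-1, 1}.
3. Assembling these constraints gives the stated polynomial.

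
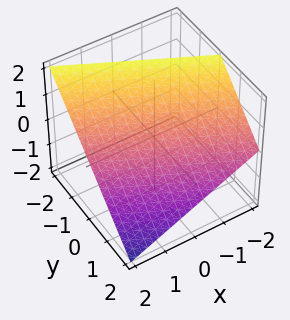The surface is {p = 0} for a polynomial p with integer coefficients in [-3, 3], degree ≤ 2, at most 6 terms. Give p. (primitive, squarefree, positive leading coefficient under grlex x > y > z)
x + 2*y + 2*z - 2

First, degree: every cross-section is a straight line — this is a plane, so deg p = 1.
Next, checking where it meets the axes: it crosses the z-axis at the gridline z = 1; it meets the y-axis at y = 1 (among the integer gridlines); it meets the x-axis at x = 2 (among the integer gridlines).
Finally, putting this together gives p.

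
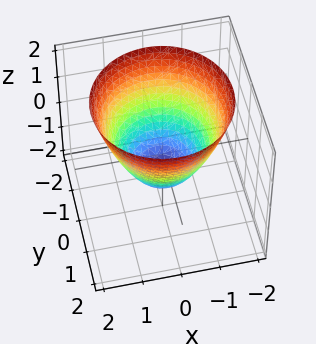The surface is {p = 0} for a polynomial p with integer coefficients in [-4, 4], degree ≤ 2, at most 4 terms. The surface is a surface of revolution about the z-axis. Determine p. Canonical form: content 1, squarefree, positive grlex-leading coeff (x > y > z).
x^2 + y^2 - z - 1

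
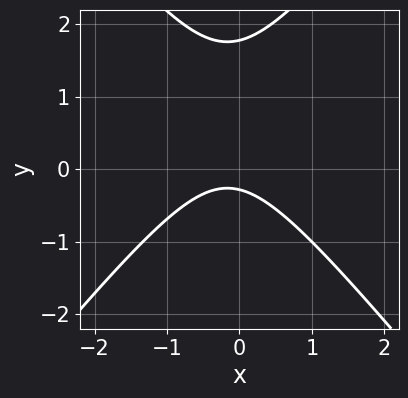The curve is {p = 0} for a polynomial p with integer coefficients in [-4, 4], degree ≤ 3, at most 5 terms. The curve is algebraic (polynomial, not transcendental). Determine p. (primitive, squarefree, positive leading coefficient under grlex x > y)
3*x^2 - 2*y^2 + x + 3*y + 1

The degree is 2 — a generic line meets the curve in up to 2 points.
Reading off the gridlines: the curve avoids every integer x-axis point in the box.
Fitting integer coefficients to these (and the overall shape) gives p.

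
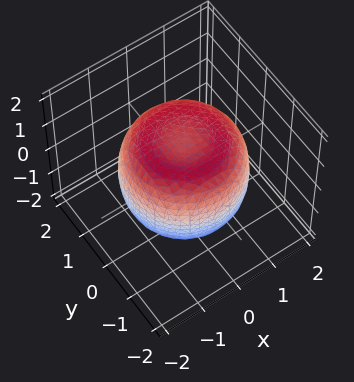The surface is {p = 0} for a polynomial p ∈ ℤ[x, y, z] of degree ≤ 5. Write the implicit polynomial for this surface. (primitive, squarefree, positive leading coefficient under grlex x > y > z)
(a) Degree: the shape is more complex than any degree-3 surface, so deg p = 4.
(b) By symmetry, the surface is invariant under rotation about z: p = q(x² + y², z).
(c) Reading off the gridlines: a circular section at z = 0 has radius between 1 and 2; the z-axis gridline crossings are at z ∈ {-1, 1}.
(d) These observations pin down the coefficients.

2*x^4 + 4*x^2*y^2 + 2*y^4 - 3*x^2 - 3*y^2 + 3*z^2 - 3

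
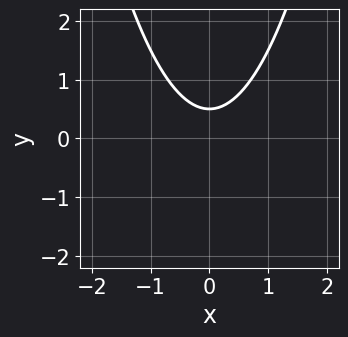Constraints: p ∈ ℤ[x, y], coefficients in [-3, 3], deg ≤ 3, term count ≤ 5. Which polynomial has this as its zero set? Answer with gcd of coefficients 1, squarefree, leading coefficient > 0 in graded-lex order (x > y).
The degree is 2 — the shape is more complex than any degree-1 curve.
Symmetries: it's symmetric under x → −x, forcing even powers of x.
Against the integer gridlines: it misses every integer gridline on the x-axis.
Putting this together gives p.

2*x^2 - 2*y + 1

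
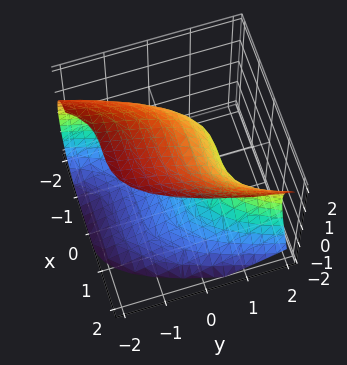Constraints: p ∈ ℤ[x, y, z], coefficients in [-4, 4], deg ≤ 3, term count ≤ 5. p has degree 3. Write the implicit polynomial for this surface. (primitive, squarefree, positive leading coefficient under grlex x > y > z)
x^3 - 2*z^2 - 3*y + 3

(a) The degree is 3 — a generic line meets the surface in up to 3 points.
(b) From the visible intercepts: it crosses the y-axis at the gridline y = 1.
(c) Assembling these constraints gives the stated polynomial.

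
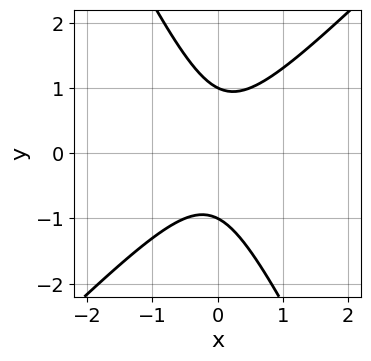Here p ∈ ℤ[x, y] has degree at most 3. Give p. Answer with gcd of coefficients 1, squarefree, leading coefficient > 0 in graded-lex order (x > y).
2*x^2 - x*y - y^2 + 1

Degree: the shape is more complex than any degree-1 curve, so deg p = 2.
Observable constraints: the y-axis gridline crossings are at y ∈ {-1, 1}; the curve avoids every integer x-axis point in the box.
Putting this together gives p.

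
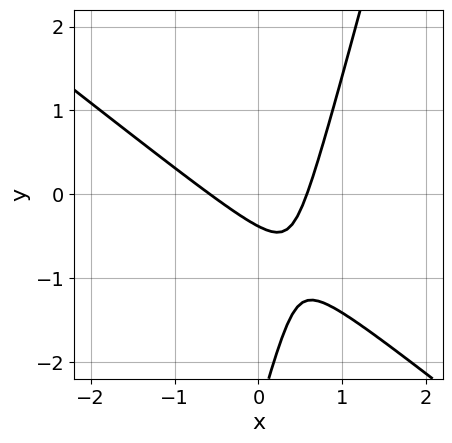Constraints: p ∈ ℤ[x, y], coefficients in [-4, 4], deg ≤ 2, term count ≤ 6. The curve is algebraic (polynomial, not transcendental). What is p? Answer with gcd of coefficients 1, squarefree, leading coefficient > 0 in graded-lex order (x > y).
3*x^2 + 3*x*y - y^2 - 3*y - 1

(a) The degree is 2 — a generic line meets the curve in up to 2 points.
(b) Matching integer coefficients to the picture gives p.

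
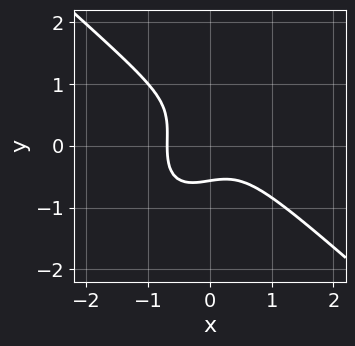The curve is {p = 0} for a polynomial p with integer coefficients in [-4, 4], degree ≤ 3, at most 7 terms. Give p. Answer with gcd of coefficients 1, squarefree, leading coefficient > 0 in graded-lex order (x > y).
First, deg p = 3. No degree-2 curve has this shape.
Finally, solving for integer coefficients yields p as stated.

3*x^3 - 2*x*y^2 + 2*y^3 - 2*y^2 + 1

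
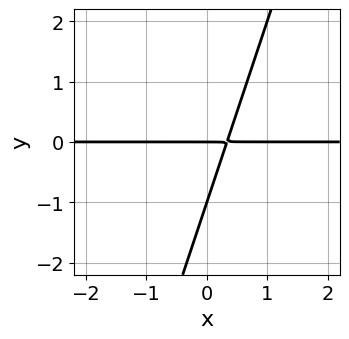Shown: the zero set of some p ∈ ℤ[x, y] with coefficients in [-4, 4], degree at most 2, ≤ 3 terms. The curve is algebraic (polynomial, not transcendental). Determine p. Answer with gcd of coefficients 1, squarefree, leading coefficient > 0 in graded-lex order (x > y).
(a) deg p = 2.
(b) Reading off the gridlines: the visible x-axis segment lies entirely on the curve; the y-axis gridline crossings are at y ∈ {-1, 0}.
(c) Together with the visible shape, these determine p as stated.

3*x*y - y^2 - y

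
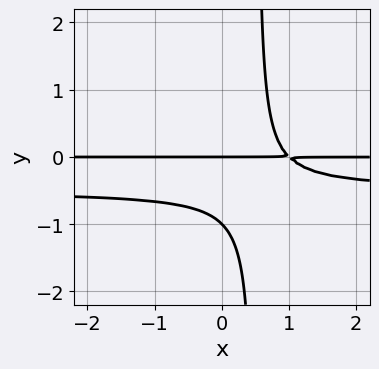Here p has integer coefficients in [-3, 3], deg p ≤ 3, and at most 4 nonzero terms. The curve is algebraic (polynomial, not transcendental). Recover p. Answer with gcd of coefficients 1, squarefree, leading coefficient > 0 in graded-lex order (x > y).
2*x*y^2 + x*y - y^2 - y

(a) deg p = 3.
(b) Checking where it meets the axes: every point of the x-axis in the box is on the curve; among the integer gridlines, it crosses the y-axis at y ∈ {-1, 0}.
(c) Solving for integer coefficients yields p as stated.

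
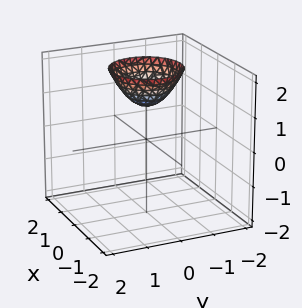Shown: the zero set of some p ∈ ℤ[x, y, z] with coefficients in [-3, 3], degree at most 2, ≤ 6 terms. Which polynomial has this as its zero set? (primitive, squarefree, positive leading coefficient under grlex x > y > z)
Degree: a generic line meets the surface in up to 2 points, so deg p = 2.
By symmetry, the surface is invariant under rotation about z: p = q(x² + y², z).
From the axis intercepts and sections: one z-axis crossing is at z = 1; it misses every integer gridline on the y-axis.
Fitting integer coefficients to these (and the overall shape) gives p.

x^2 + y^2 - z + 1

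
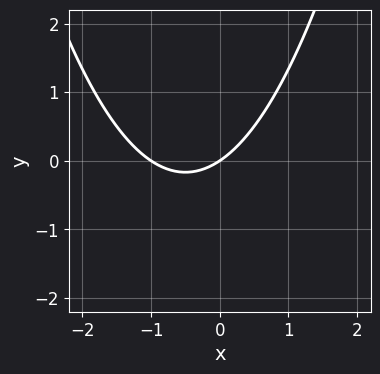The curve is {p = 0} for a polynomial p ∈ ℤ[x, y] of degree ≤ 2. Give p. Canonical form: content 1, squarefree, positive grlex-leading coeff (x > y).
2*x^2 + 2*x - 3*y

1. The degree is 2 — the shape is more complex than any degree-1 curve.
2. Observable constraints: it meets the y-axis at y = 0 (among the integer gridlines); the x-axis gridline crossings are at x ∈ {-1, 0}.
3. The integer polynomial consistent with all of this is the stated p.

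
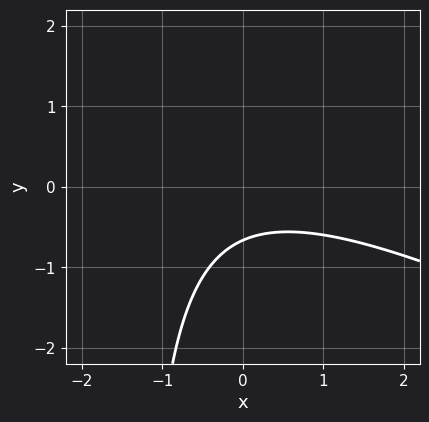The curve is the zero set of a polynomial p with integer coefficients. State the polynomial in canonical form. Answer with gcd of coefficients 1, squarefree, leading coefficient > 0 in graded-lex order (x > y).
(a) Degree: the shape is more complex than any degree-1 curve, so deg p = 2.
(b) Against the integer gridlines: no x-intercept at any integer in the box.
(c) Together with the visible shape, these determine p as stated.

x^2 + 2*x*y + 3*y + 2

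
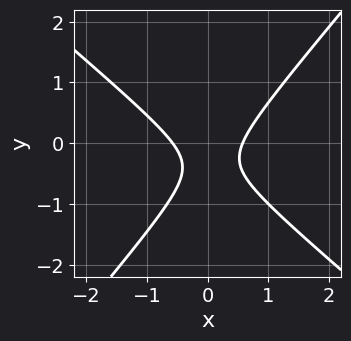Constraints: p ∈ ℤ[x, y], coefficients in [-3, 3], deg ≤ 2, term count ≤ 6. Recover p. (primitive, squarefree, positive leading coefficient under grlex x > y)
(a) deg p = 2. No degree-1 curve has this shape.
(b) Reading off the gridlines: the curve avoids every integer y-axis point in the box.
(c) The integer polynomial consistent with all of this is the stated p.

3*x^2 + x*y - 3*y^2 - 2*y - 1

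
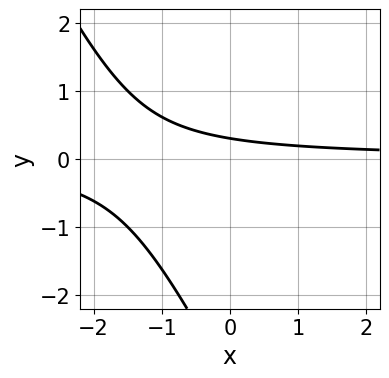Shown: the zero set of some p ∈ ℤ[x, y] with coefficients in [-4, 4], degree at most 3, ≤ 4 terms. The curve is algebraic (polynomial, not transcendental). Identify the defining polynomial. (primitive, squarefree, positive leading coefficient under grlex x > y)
1. deg p = 2. No degree-1 curve has this shape.
2. Reading off the gridlines: the curve avoids every integer x-axis point in the box.
3. Assembling these constraints gives the stated polynomial.

2*x*y + y^2 + 3*y - 1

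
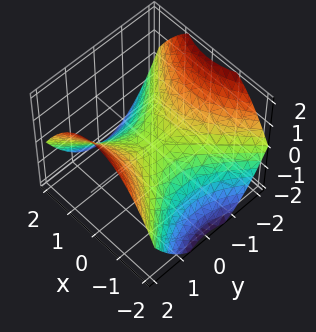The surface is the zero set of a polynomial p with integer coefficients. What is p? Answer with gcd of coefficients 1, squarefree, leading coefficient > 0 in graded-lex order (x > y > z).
(a) deg p = 2.
(b) Symmetries: it's symmetric under y → −y, forcing even powers of y; mirror symmetry x ↦ −x ⇒ only even powers of x.
(c) Observable constraints: it crosses the z-axis at the gridline z = 0; one x-axis crossing is at x = 0; it crosses the y-axis at the gridline y = 0.
(d) Putting this together gives p.

x^2 - y^2 + 2*z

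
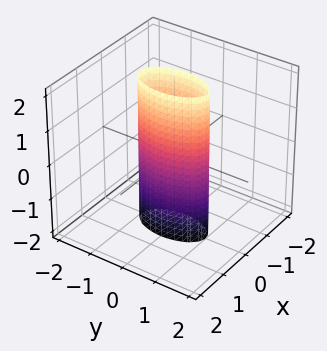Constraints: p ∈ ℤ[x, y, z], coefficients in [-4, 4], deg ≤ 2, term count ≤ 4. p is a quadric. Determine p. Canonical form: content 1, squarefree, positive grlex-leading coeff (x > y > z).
1. The degree is 2 — constant cross-section along one axis; a quadric.
2. Symmetries: mirror symmetry x ↦ −x ⇒ only even powers of x; the y ↦ −y reflection is a symmetry, so y appears only in even powers; the z ↦ −z reflection is a symmetry, so z appears only in even powers.
3. Reading off the gridlines: the y-axis gridline crossings are at y ∈ {-1, 1}; no z-intercept at any integer in the box.
4. These observations pin down the coefficients.

3*x^2 + y^2 - 1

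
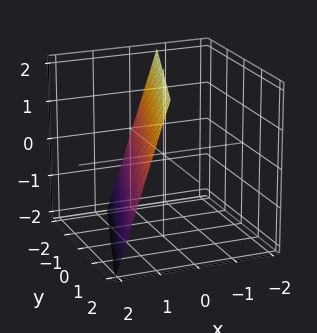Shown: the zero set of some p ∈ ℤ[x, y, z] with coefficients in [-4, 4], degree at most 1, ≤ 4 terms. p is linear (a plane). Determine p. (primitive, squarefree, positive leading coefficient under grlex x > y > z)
First, deg p = 1. Every cross-section is a straight line — this is a plane.
Then, checking where it meets the axes: one y-axis crossing is at y = -2; it meets the z-axis at z = 2 (among the integer gridlines).
Finally, solving for integer coefficients yields p as stated.

3*x - y + z - 2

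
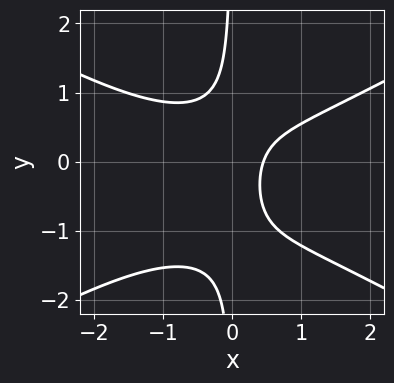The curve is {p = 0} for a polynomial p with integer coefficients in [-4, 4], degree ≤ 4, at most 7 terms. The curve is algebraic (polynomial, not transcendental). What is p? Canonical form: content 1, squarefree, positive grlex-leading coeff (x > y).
1. The degree is 3 — a generic line meets the curve in up to 3 points.
2. Observable constraints: it misses every integer gridline on the y-axis.
3. Matching integer coefficients to the picture gives p.

x^3 - 3*x*y^2 - 2*x*y + 2*x - 1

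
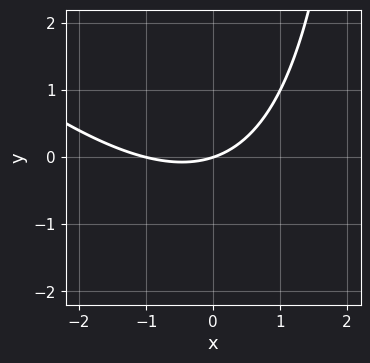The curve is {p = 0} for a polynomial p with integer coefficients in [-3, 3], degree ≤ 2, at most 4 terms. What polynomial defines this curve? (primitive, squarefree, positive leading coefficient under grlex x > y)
(a) Degree: no degree-1 curve has this shape, so deg p = 2.
(b) From the axis intercepts and sections: it crosses the y-axis at the gridline y = 0; the x-axis gridline crossings are at x ∈ {-1, 0}.
(c) These observations pin down the coefficients.

x^2 + x*y + x - 3*y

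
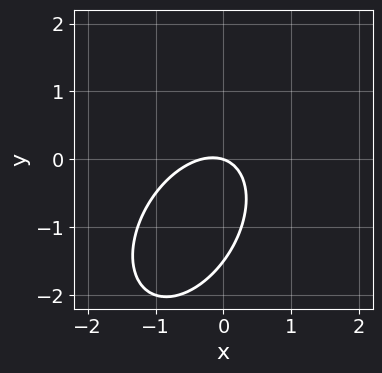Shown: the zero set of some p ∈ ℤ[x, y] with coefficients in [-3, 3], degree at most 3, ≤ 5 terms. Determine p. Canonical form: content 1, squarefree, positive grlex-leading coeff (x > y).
The degree is 2 — a generic line meets the curve in up to 2 points.
From the visible intercepts: one x-axis crossing is at x = 0; it meets the y-axis at y = 0 (among the integer gridlines).
These observations pin down the coefficients.

3*x^2 - 2*x*y + 2*y^2 + x + 3*y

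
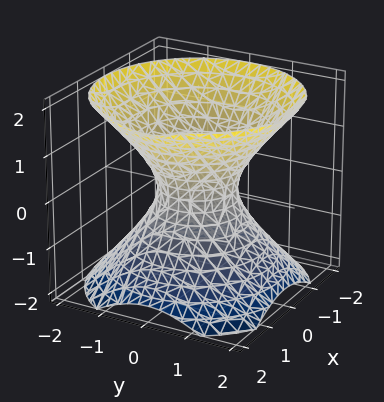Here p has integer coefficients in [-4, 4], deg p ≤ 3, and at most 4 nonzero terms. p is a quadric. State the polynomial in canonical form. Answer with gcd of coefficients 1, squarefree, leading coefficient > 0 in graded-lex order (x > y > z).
Degree: an hourglass — one-sheet hyperboloid; a quadric, so deg p = 2.
Symmetries: rotational symmetry about the z-axis ⇒ p depends on x, y only through x² + y²; mirror symmetry z ↦ −z ⇒ only even powers of z.
From the visible intercepts: no z-intercept at any integer in the box; a circular section at z = 1 has radius between 1 and 2.
Solving for integer coefficients yields p as stated.

3*x^2 + 3*y^2 - 3*z^2 - 2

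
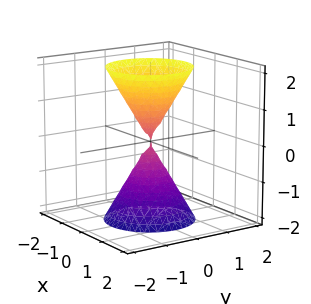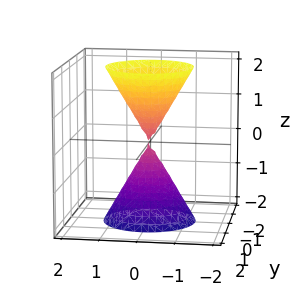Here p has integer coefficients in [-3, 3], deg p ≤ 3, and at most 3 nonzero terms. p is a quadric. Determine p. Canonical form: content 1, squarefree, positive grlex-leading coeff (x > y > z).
3*x^2 + 3*y^2 - z^2

1. There are 2 components. They look like related sheets of one shape, so recover p as a whole.
2. deg p = 2. A double cone through the origin; a quadric.
3. Symmetries: the z ↦ −z reflection is a symmetry, so z appears only in even powers; rotational symmetry about the z-axis ⇒ p depends on x, y only through x² + y².
4. Reading off the gridlines: it crosses the x-axis at the gridline x = 0; one z-axis crossing is at z = 0; it meets the y-axis at y = 0 (among the integer gridlines); a circular section at z = -2 has radius between 1 and 2.
5. These observations pin down the coefficients.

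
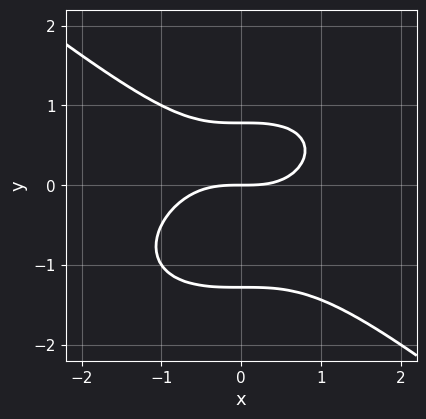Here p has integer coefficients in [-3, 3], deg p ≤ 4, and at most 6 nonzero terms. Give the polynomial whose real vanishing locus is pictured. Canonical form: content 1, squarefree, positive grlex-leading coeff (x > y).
(a) Degree: the shape is more complex than any degree-2 curve, so deg p = 3.
(b) Checking where it meets the axes: it crosses the x-axis at the gridline x = 0; it meets the y-axis at y = 0 (among the integer gridlines).
(c) Together with the visible shape, these determine p as stated.

x^3 + 2*y^3 + y^2 - 2*y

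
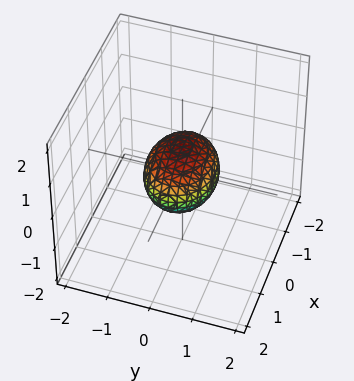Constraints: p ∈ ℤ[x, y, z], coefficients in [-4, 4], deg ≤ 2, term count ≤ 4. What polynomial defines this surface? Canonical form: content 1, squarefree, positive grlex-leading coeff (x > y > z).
2*x^2 + 3*y^2 + 3*z^2 - 2

1. Degree: a closed, bounded, convex surface; a quadric, so deg p = 2.
2. Symmetries: the y ↦ −y reflection is a symmetry, so y appears only in even powers; the x ↦ −x reflection is a symmetry, so x appears only in even powers; the z ↦ −z reflection is a symmetry, so z appears only in even powers.
3. Observable constraints: the x-axis gridline crossings are at x ∈ {-1, 1}.
4. The integer polynomial consistent with all of this is the stated p.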